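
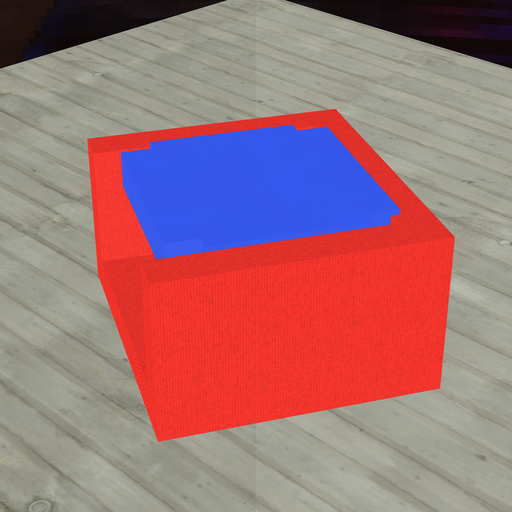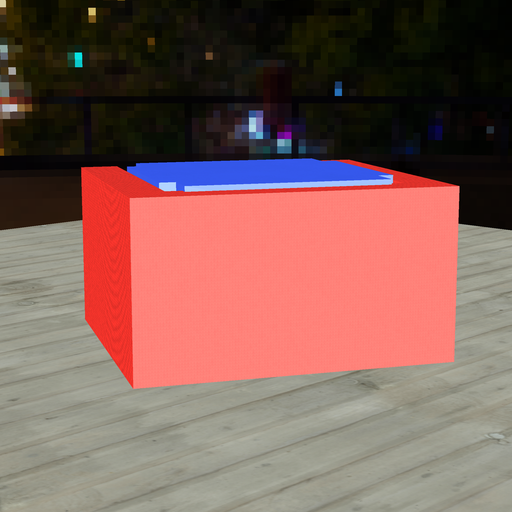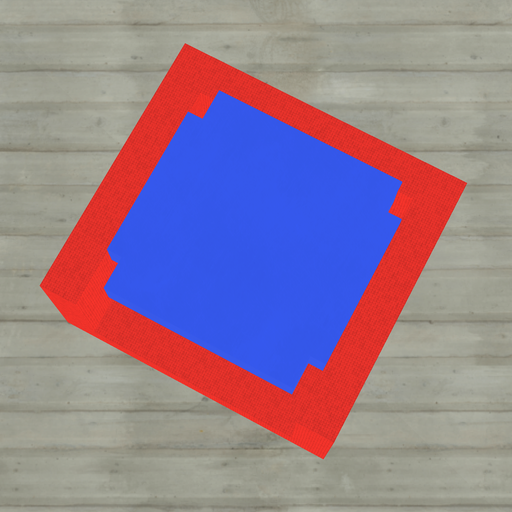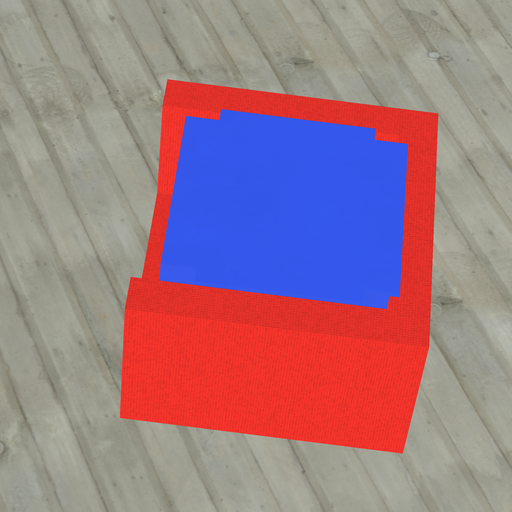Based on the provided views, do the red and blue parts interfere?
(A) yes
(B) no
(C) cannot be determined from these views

(A) yes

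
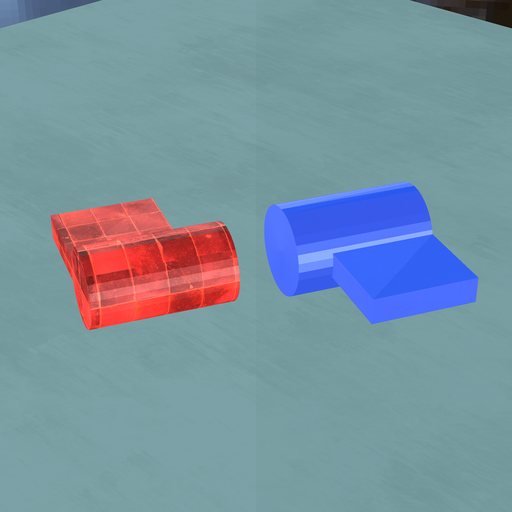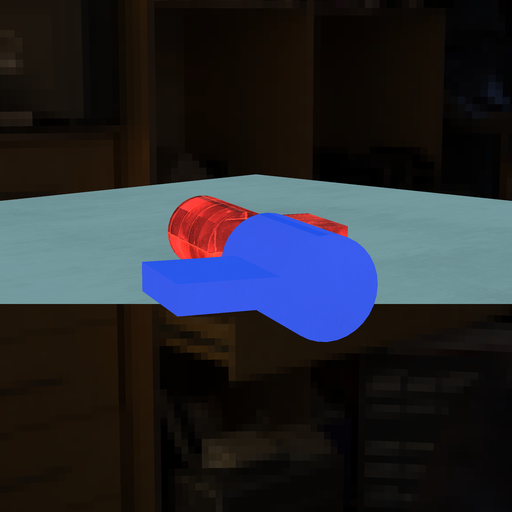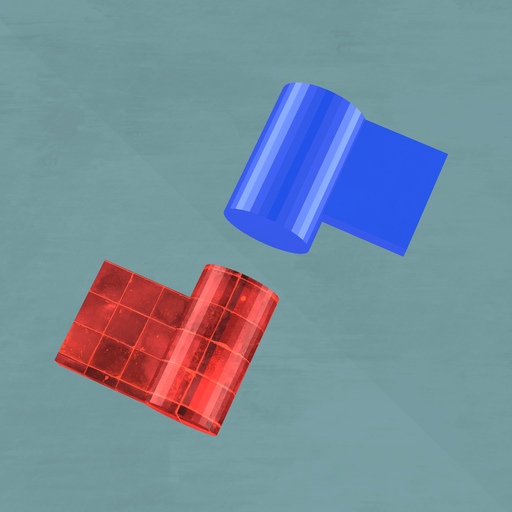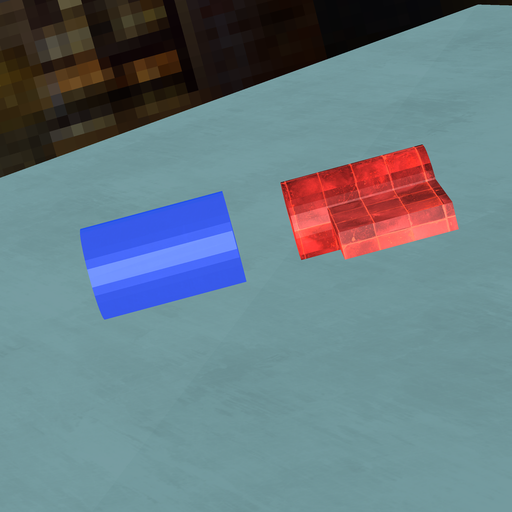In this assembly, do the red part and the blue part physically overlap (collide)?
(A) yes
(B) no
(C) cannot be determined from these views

(B) no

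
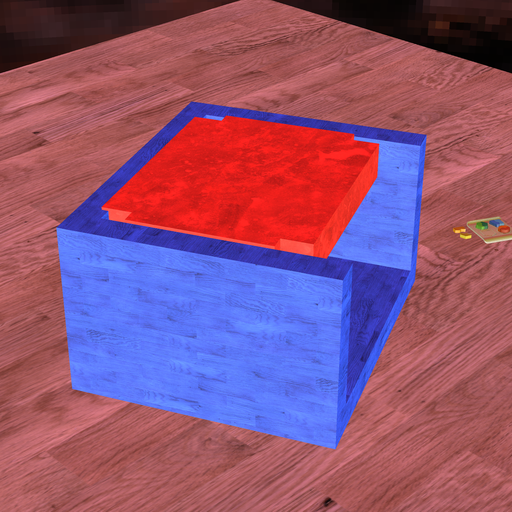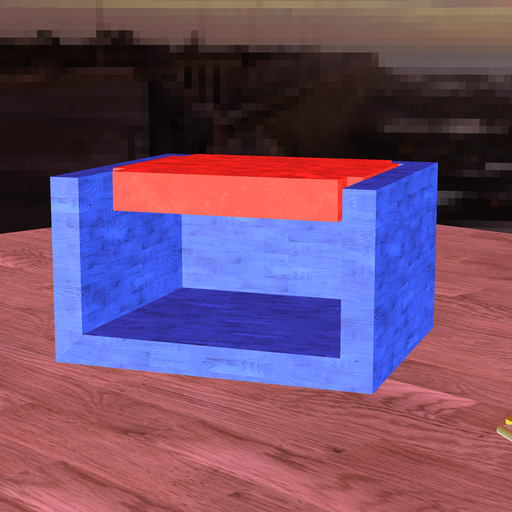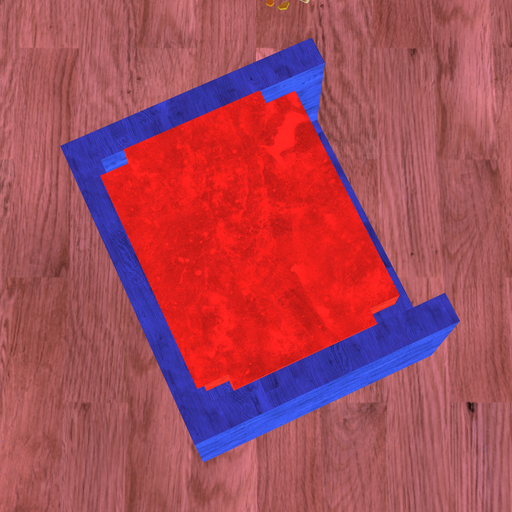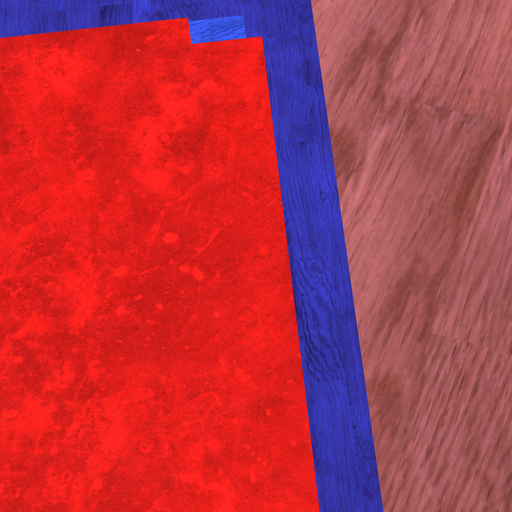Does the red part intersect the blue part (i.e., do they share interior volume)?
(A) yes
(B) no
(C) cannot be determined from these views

(A) yes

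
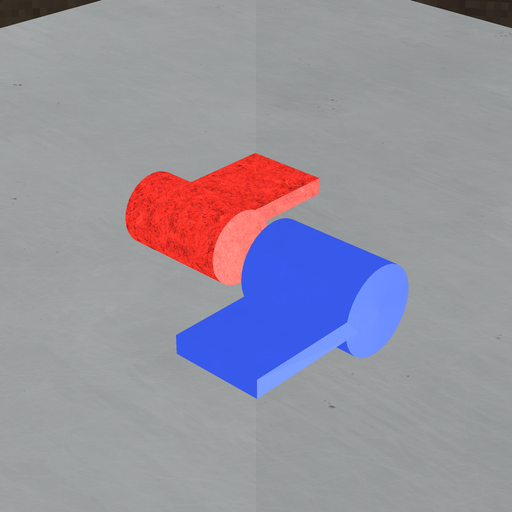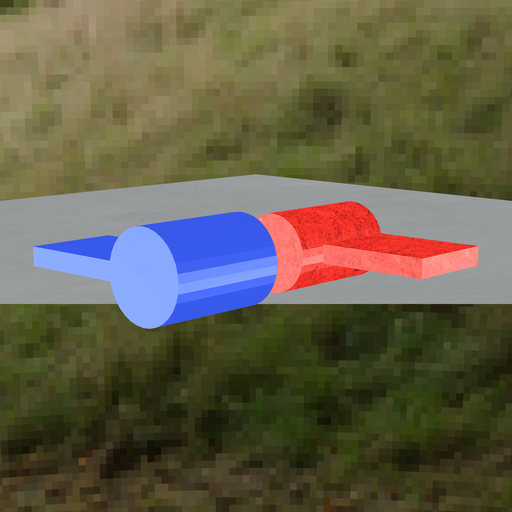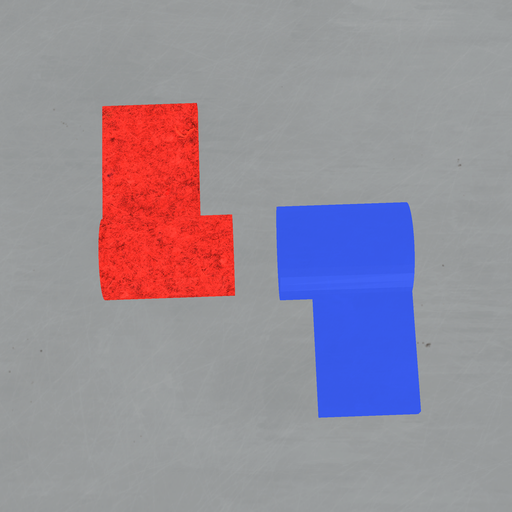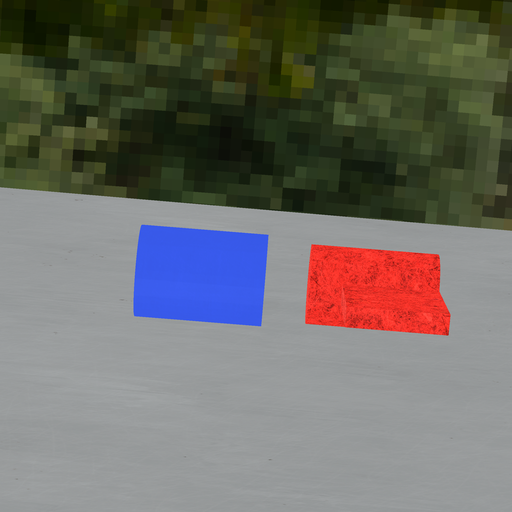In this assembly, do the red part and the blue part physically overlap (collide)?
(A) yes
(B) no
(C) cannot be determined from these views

(B) no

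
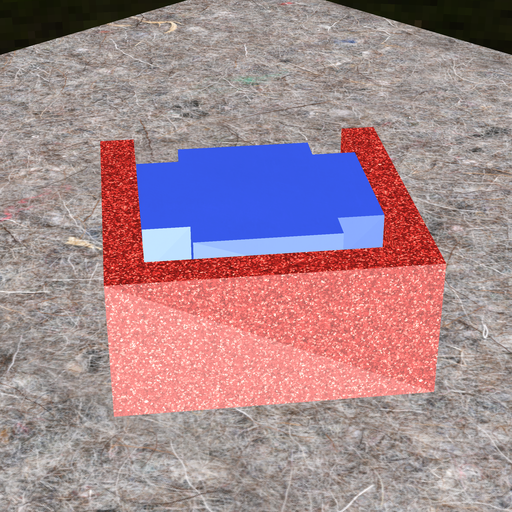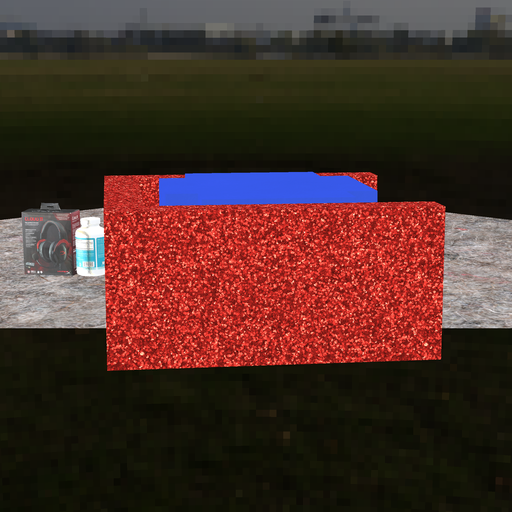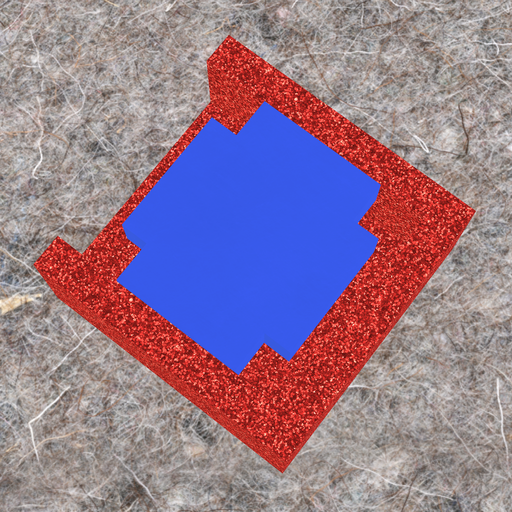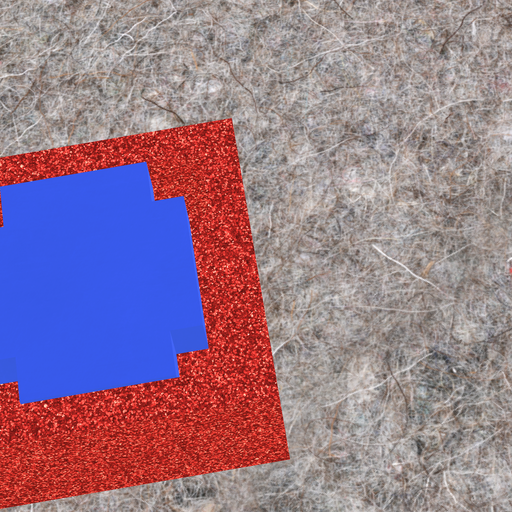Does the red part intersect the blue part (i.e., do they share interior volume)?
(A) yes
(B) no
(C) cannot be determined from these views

(B) no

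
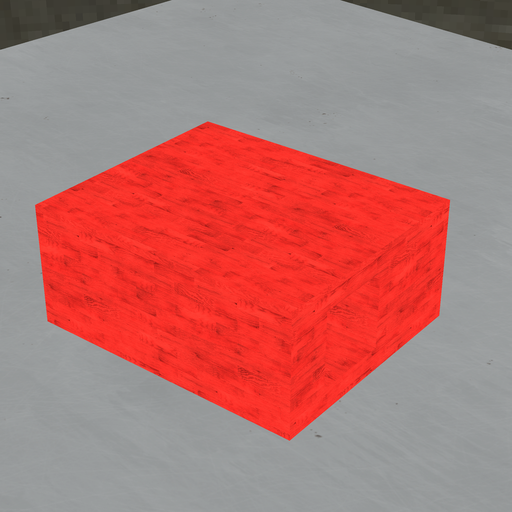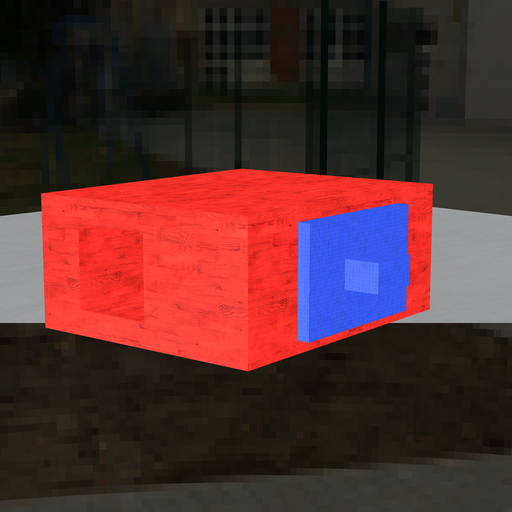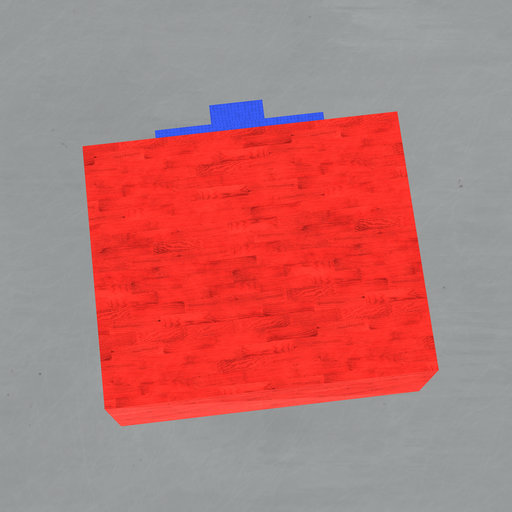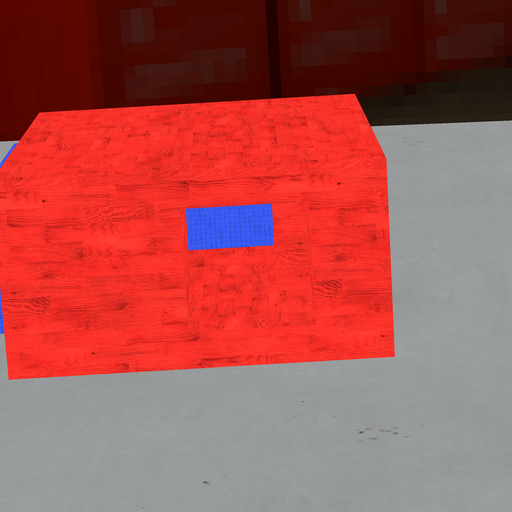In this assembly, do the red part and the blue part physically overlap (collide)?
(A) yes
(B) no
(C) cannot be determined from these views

(A) yes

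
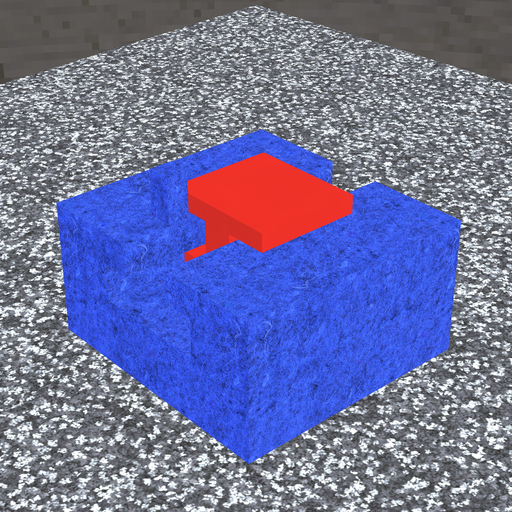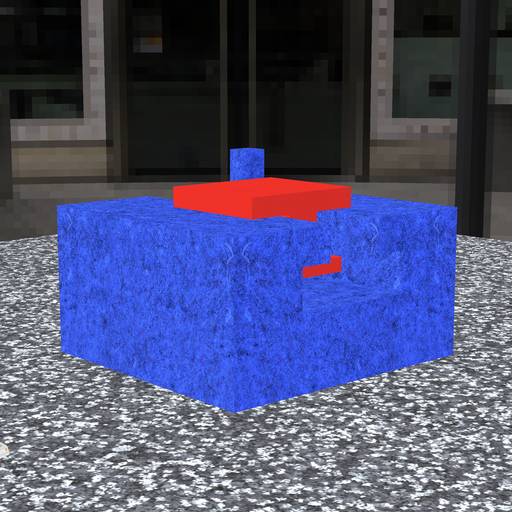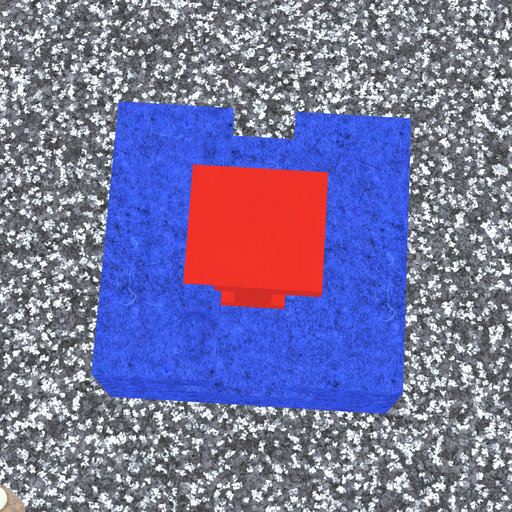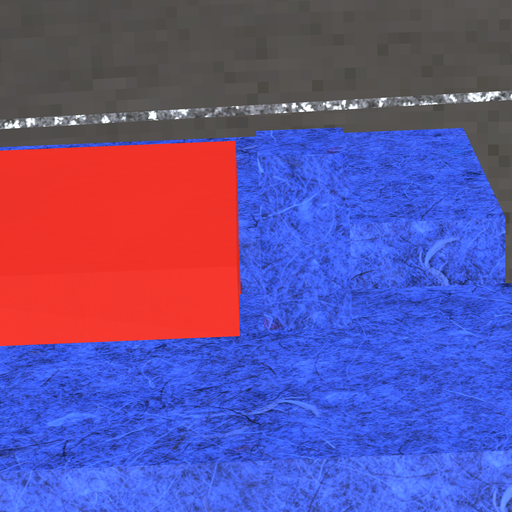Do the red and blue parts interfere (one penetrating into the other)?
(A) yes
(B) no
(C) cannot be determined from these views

(B) no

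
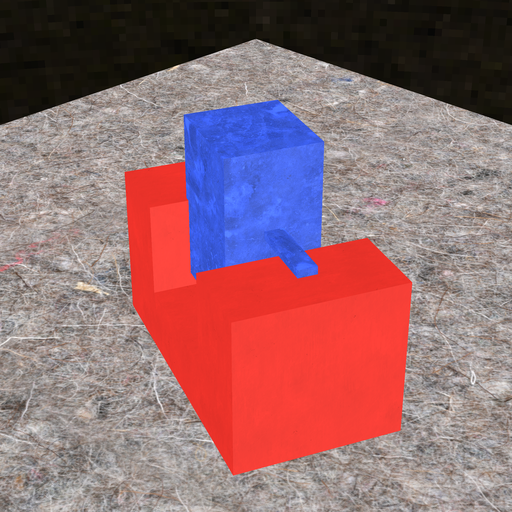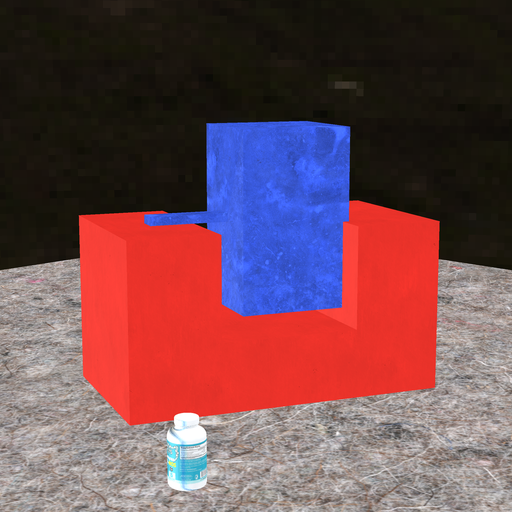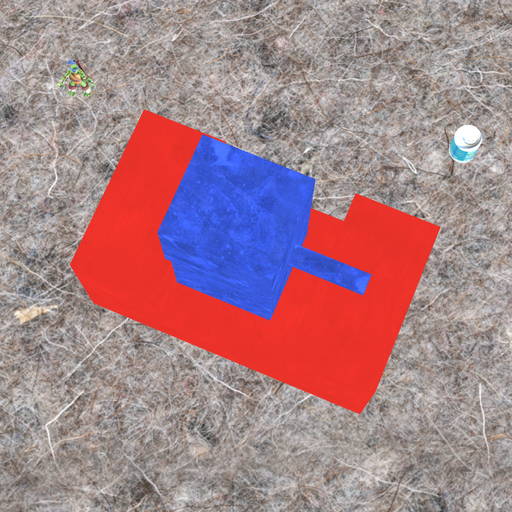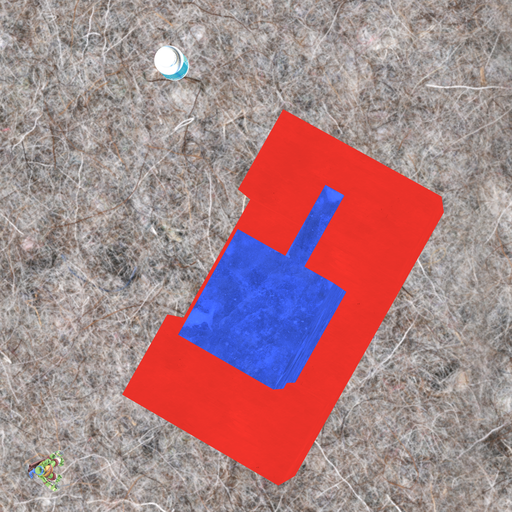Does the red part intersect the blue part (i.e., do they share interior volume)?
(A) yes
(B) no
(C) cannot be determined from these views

(A) yes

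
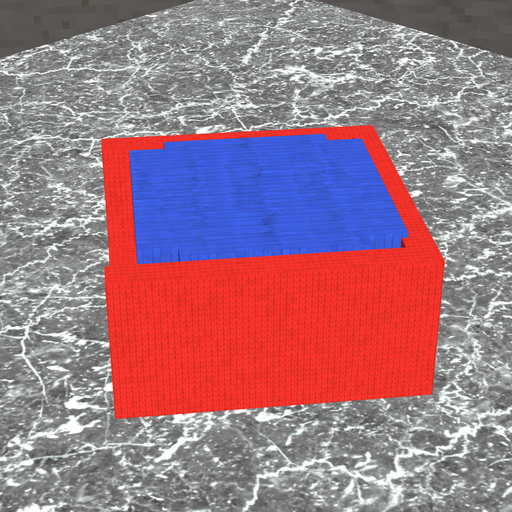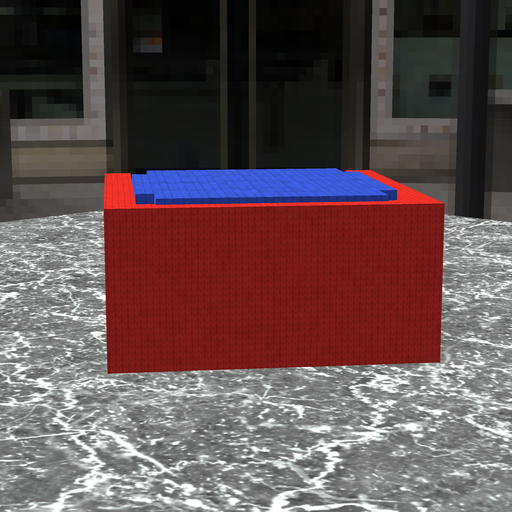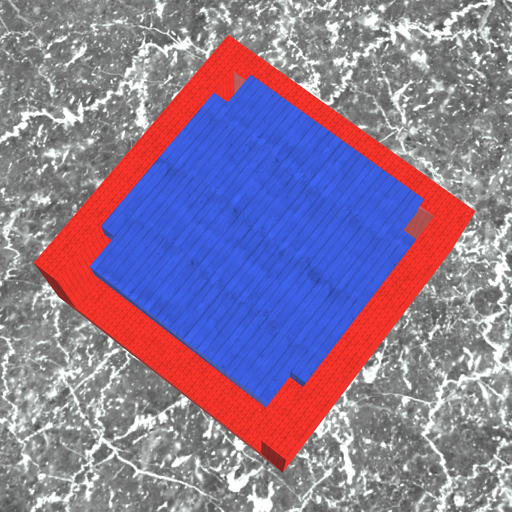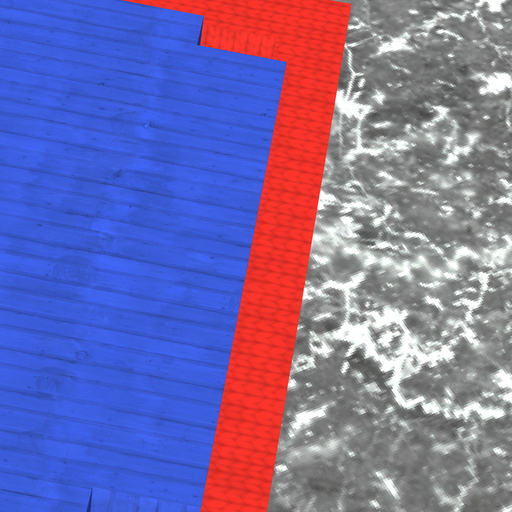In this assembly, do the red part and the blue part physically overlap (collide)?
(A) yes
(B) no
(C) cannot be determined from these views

(A) yes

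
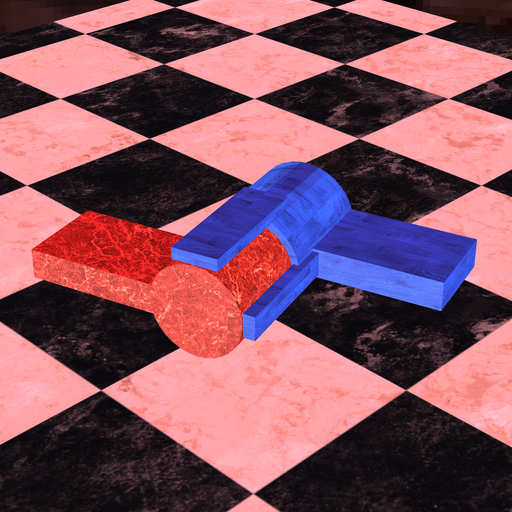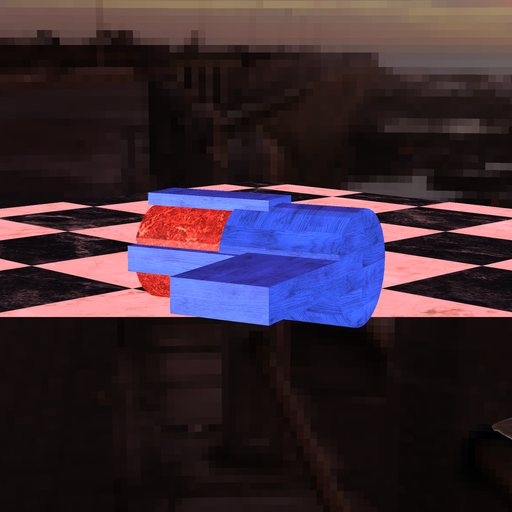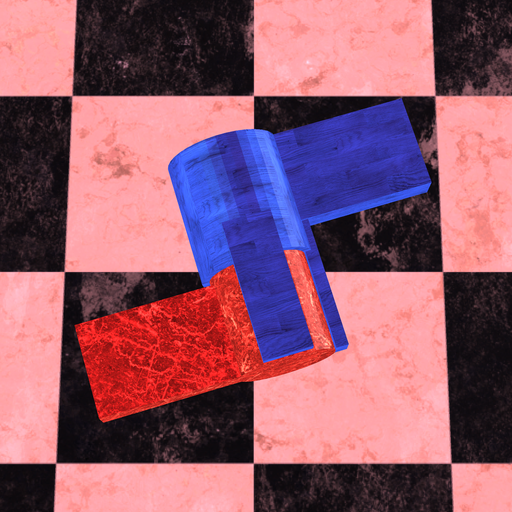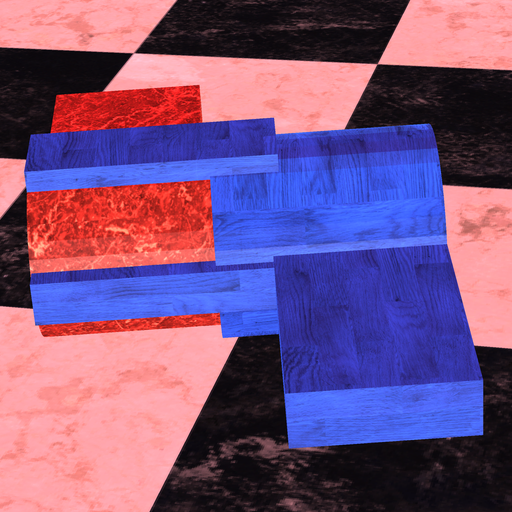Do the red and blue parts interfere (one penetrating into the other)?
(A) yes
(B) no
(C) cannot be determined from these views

(A) yes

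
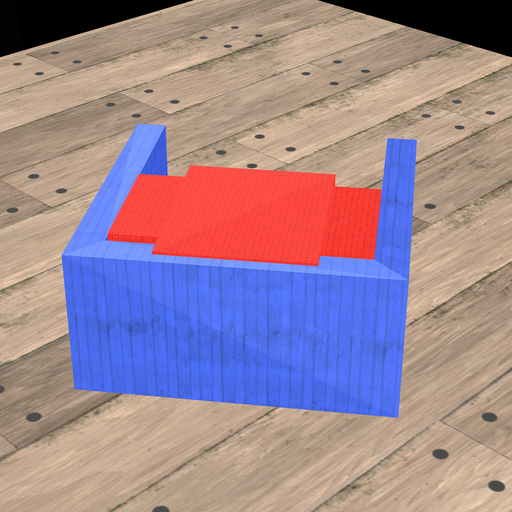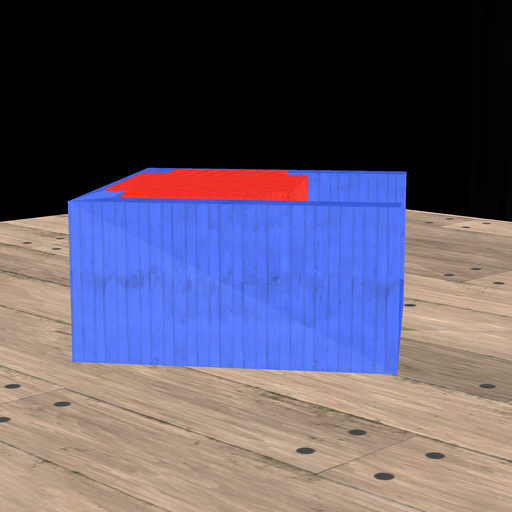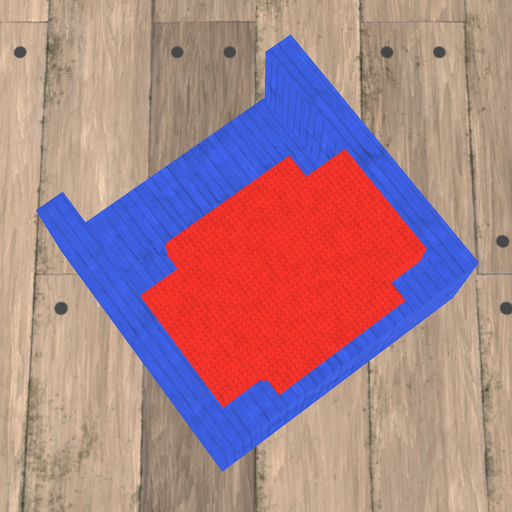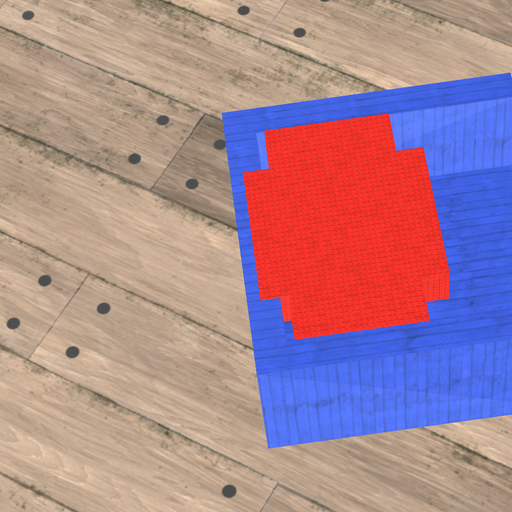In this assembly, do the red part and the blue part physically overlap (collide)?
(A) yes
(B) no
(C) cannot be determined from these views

(A) yes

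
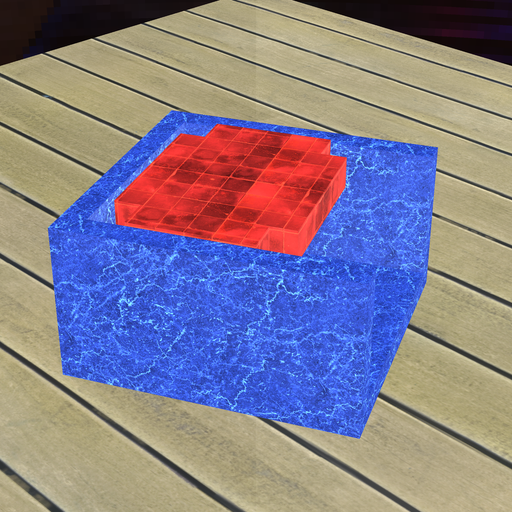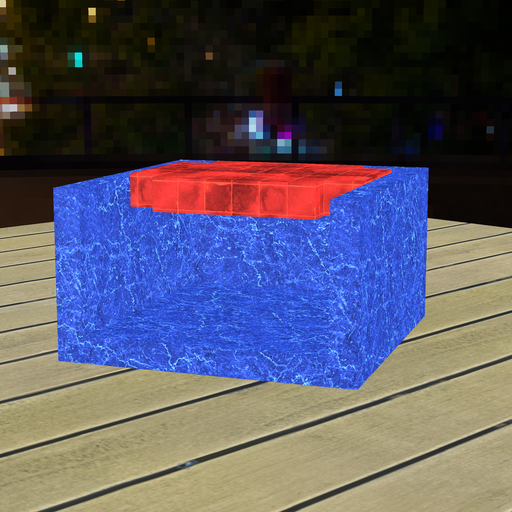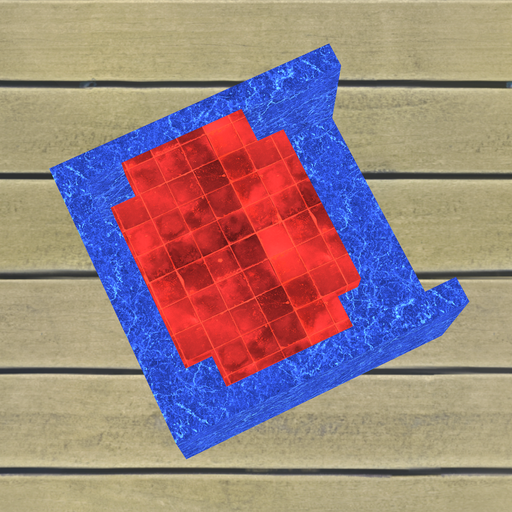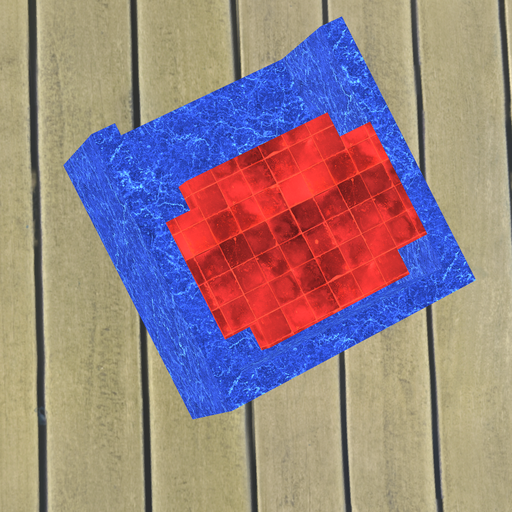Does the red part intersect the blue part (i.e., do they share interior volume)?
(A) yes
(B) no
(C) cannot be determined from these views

(B) no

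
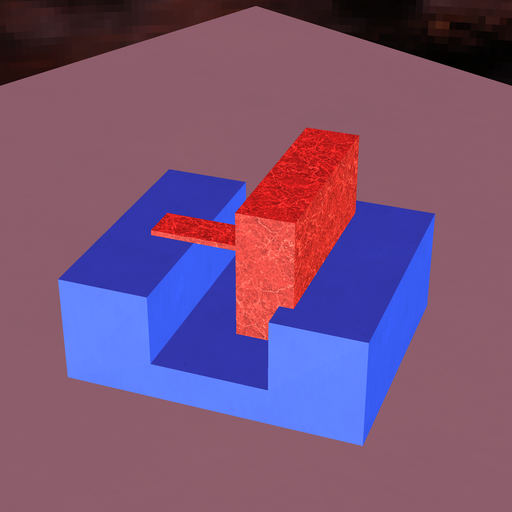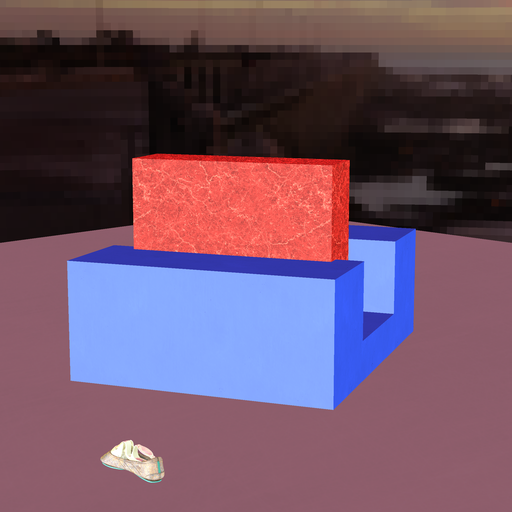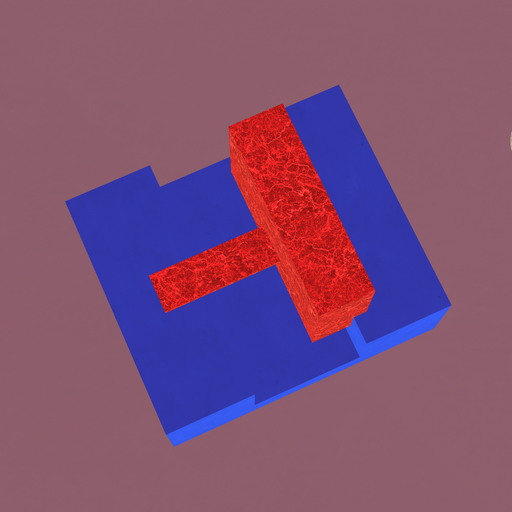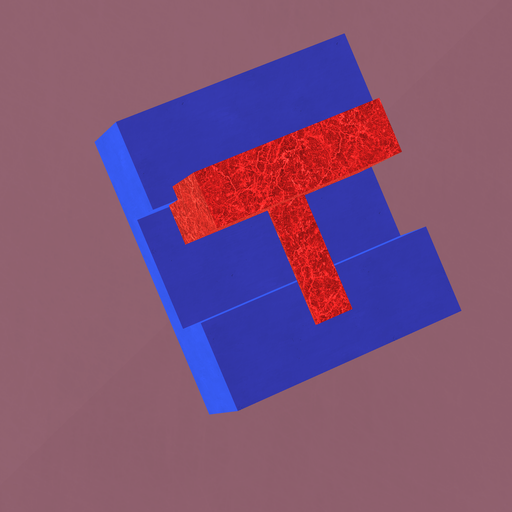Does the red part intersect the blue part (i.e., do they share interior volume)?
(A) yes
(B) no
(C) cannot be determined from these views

(A) yes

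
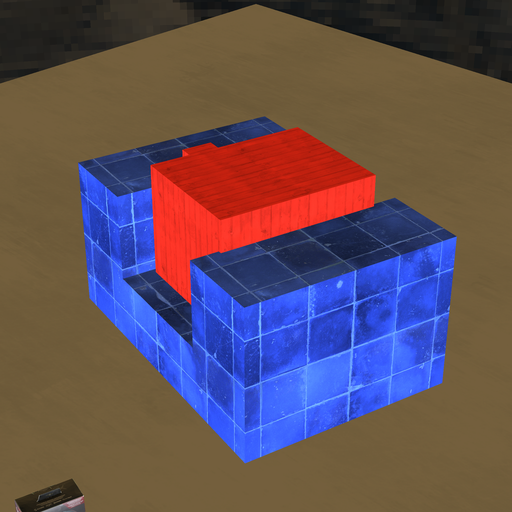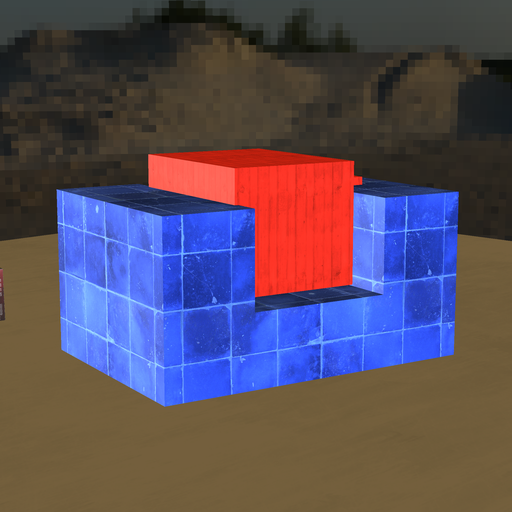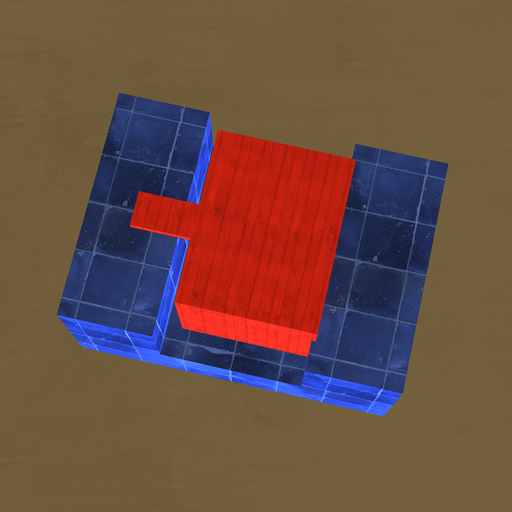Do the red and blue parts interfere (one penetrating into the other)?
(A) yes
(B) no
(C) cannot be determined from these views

(A) yes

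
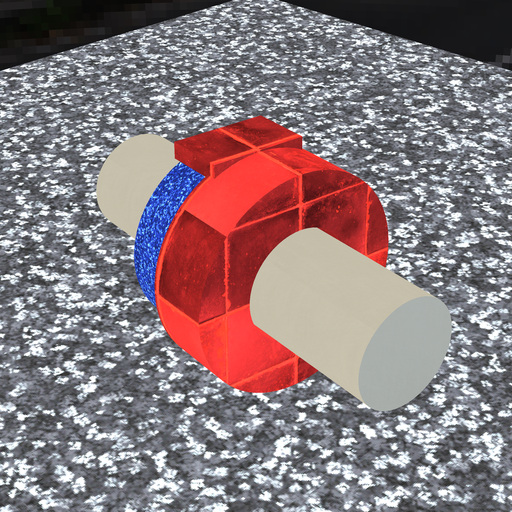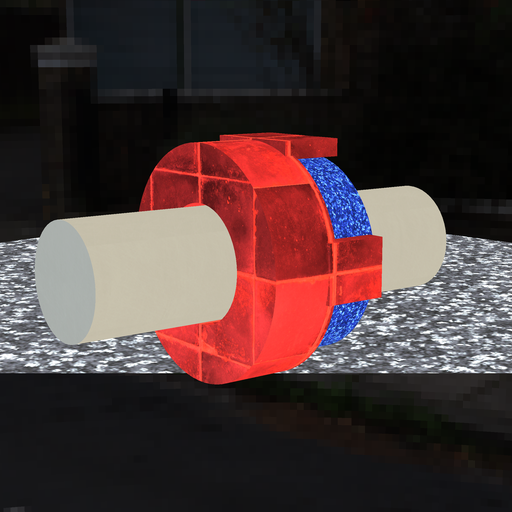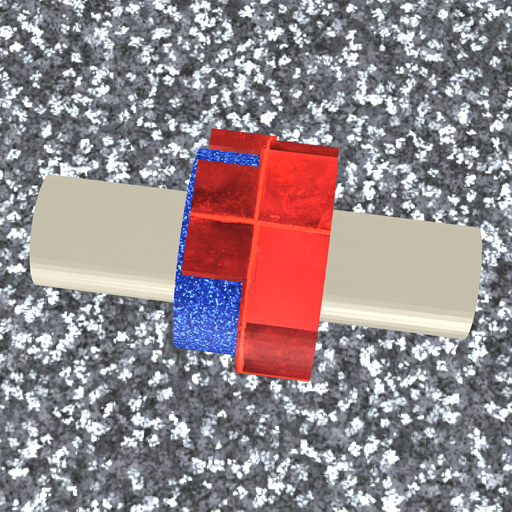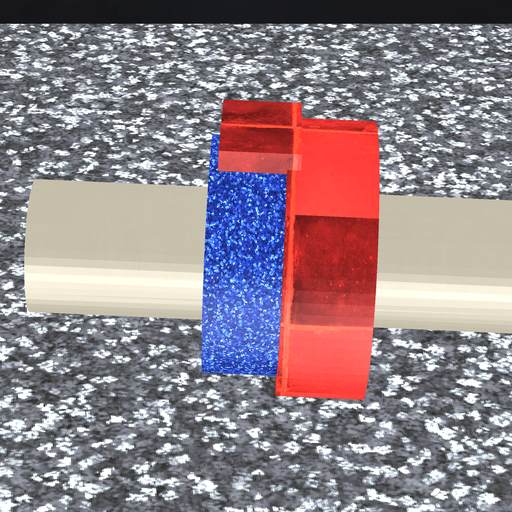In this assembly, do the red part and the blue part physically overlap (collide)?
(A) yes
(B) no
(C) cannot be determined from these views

(A) yes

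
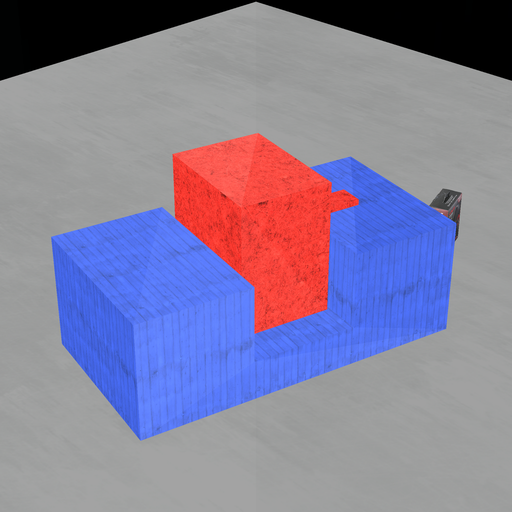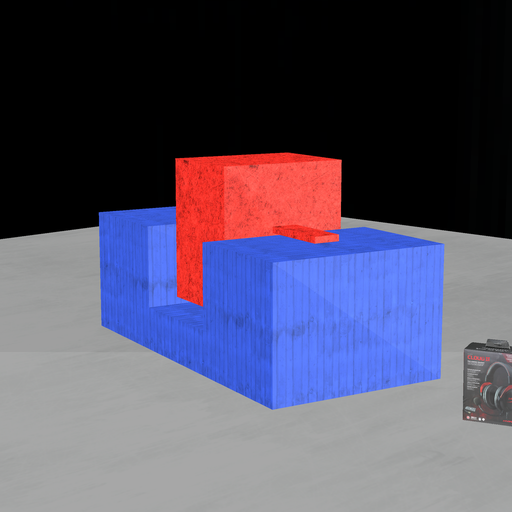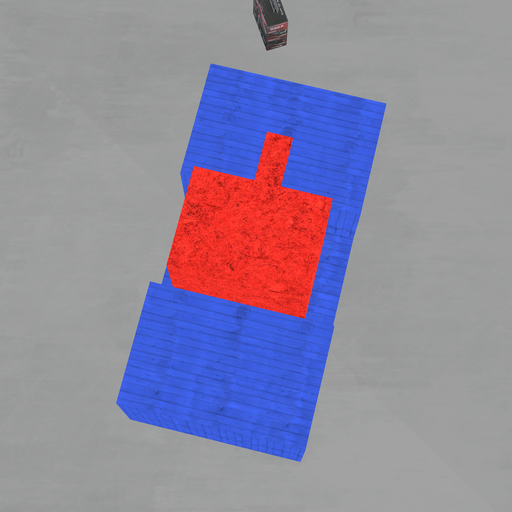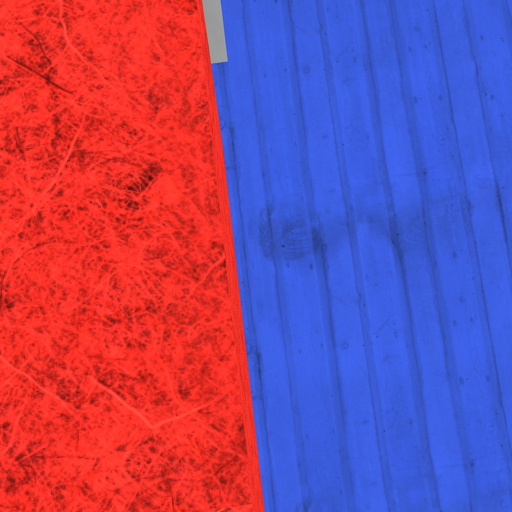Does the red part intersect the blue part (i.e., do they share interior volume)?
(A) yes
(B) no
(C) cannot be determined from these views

(B) no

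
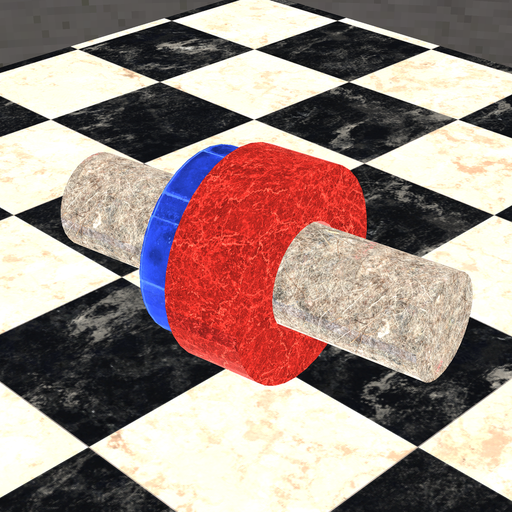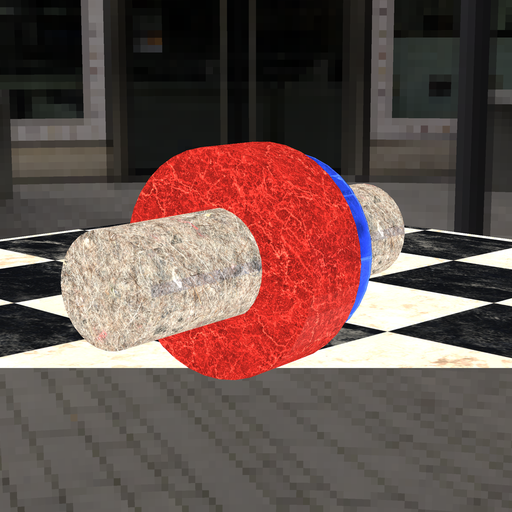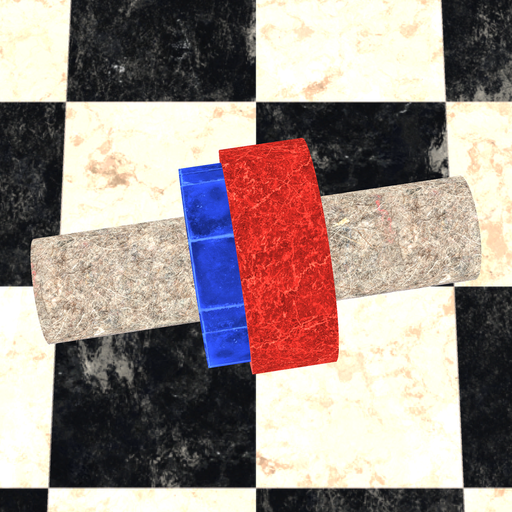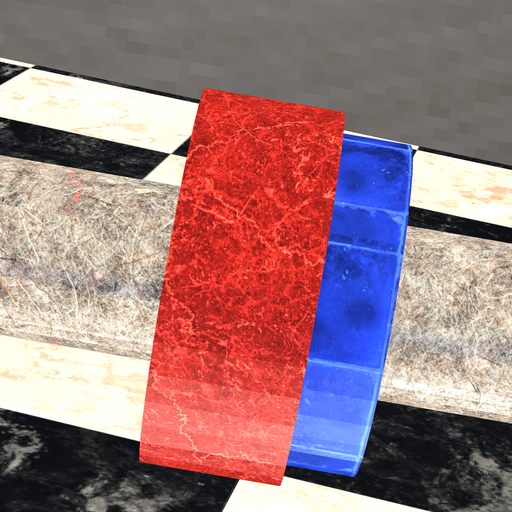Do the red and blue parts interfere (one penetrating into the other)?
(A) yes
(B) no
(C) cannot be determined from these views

(A) yes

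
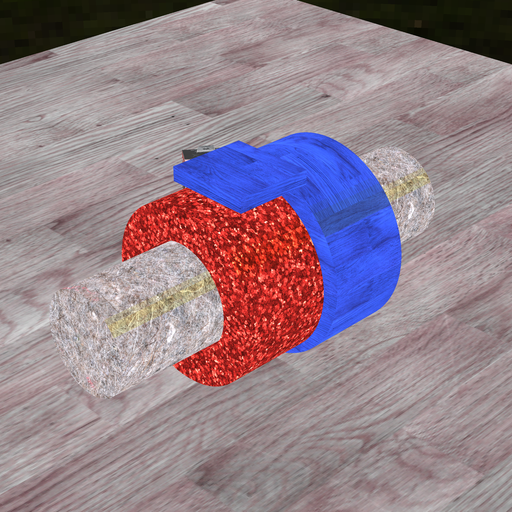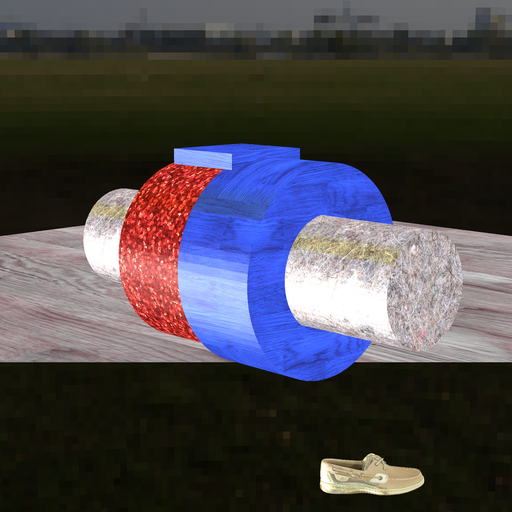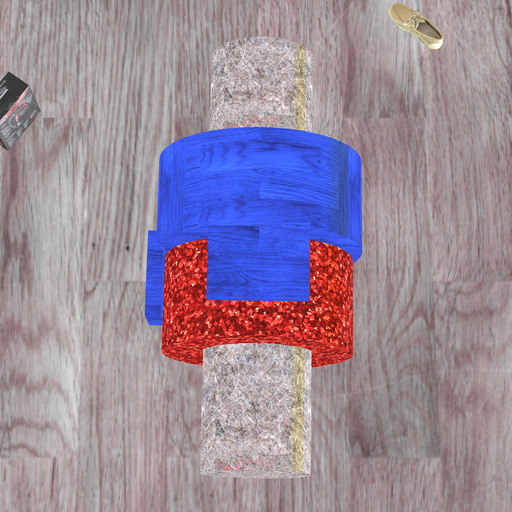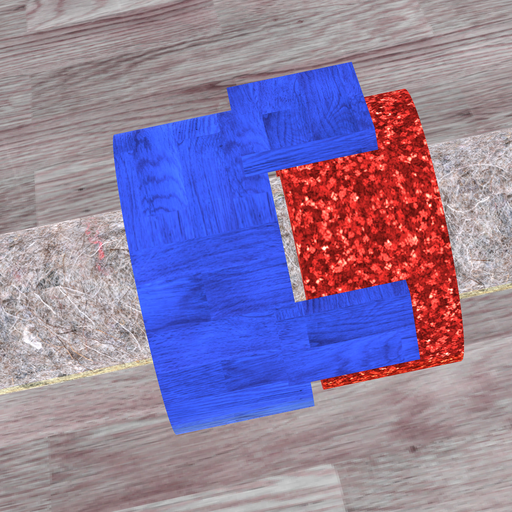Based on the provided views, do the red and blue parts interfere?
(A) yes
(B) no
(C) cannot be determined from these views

(B) no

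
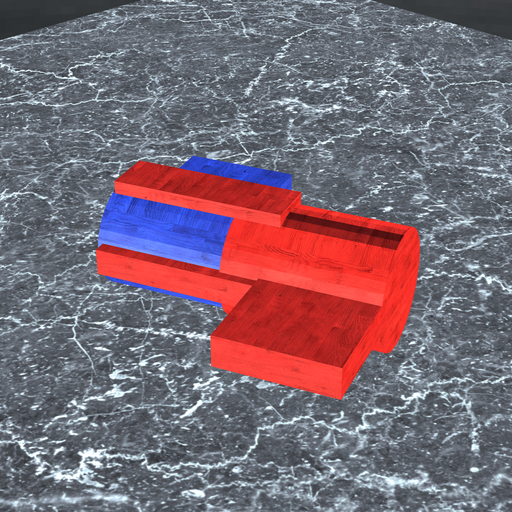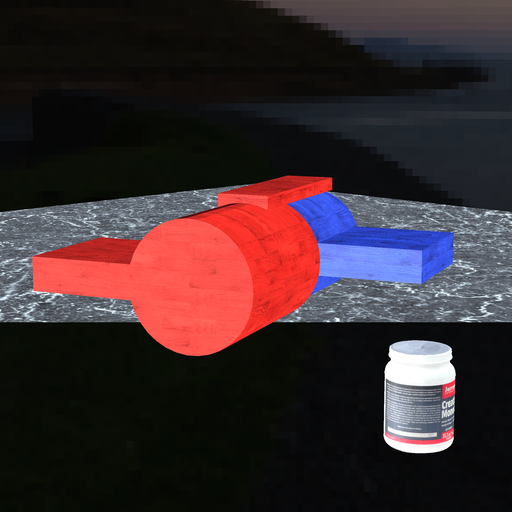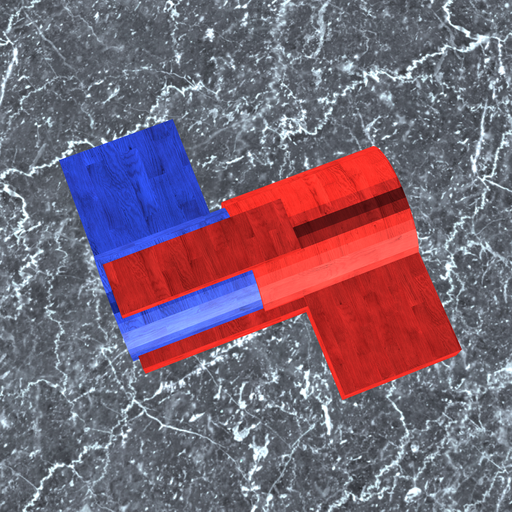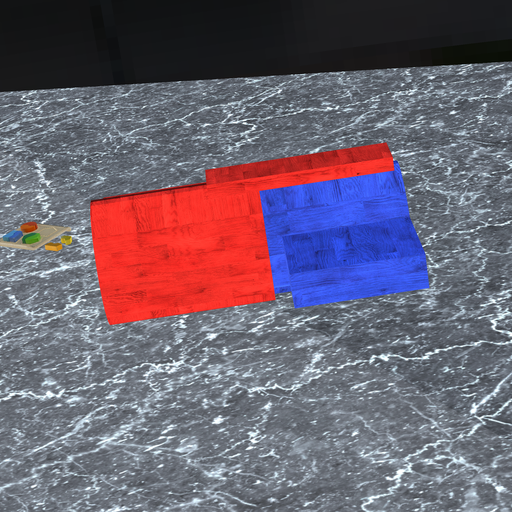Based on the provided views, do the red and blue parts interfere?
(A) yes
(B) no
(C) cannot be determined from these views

(A) yes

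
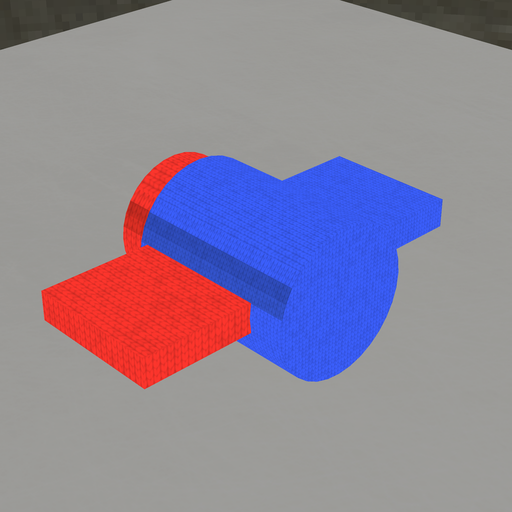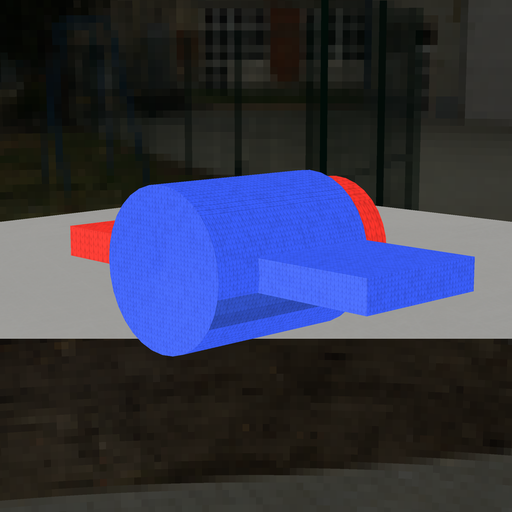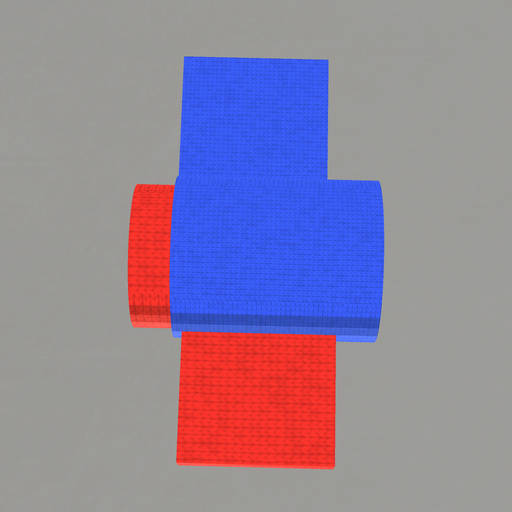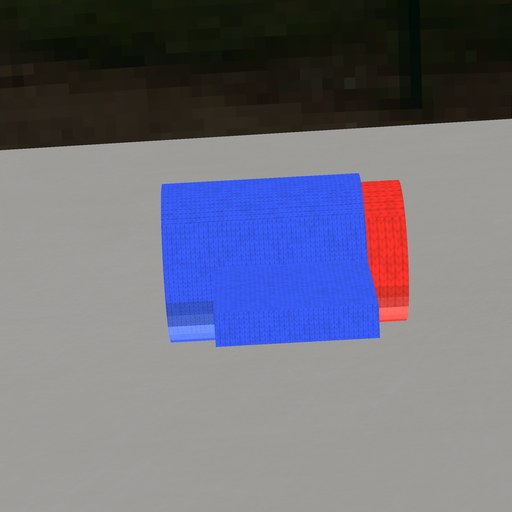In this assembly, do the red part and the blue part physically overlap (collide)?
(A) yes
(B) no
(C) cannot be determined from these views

(A) yes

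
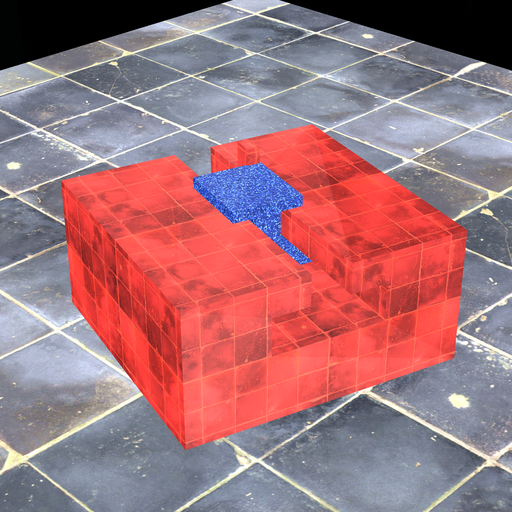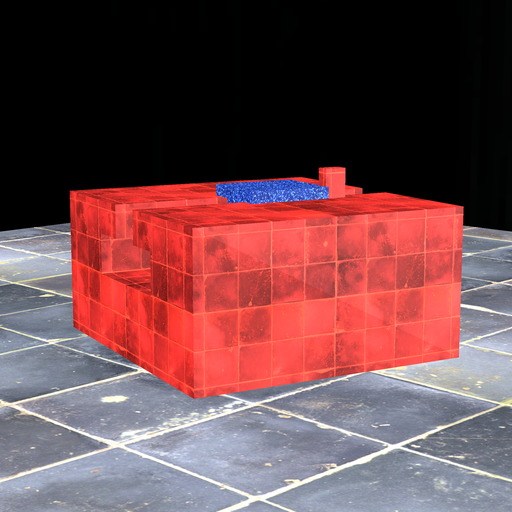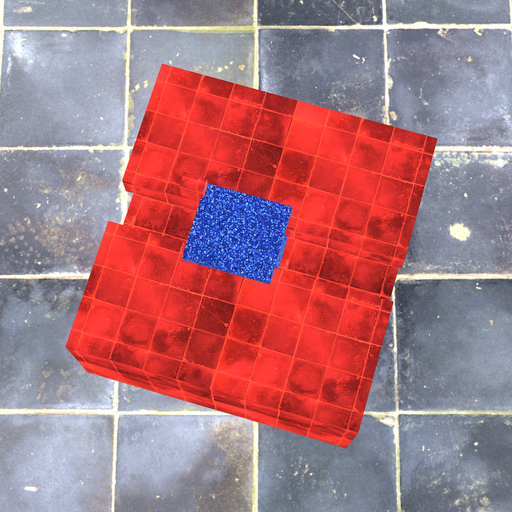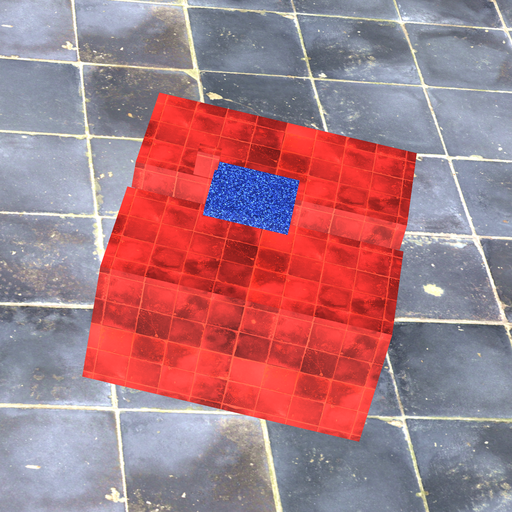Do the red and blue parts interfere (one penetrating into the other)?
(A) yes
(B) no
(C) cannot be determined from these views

(A) yes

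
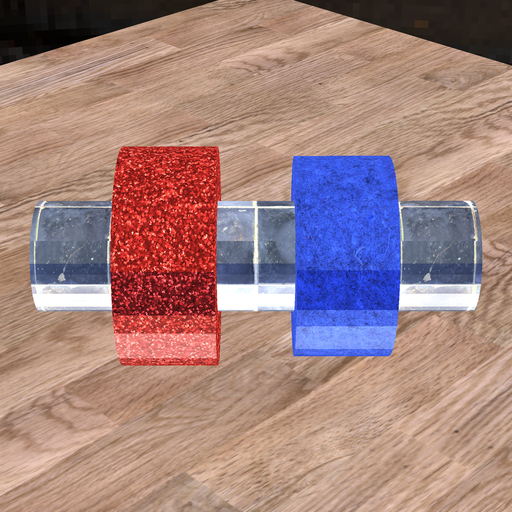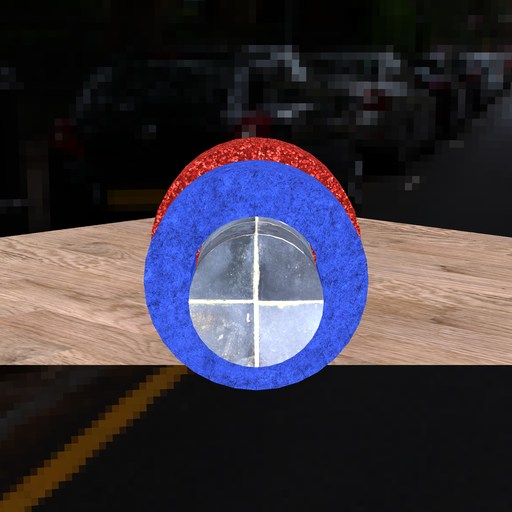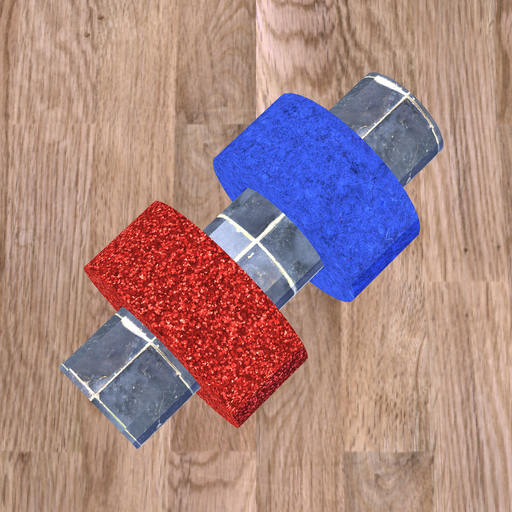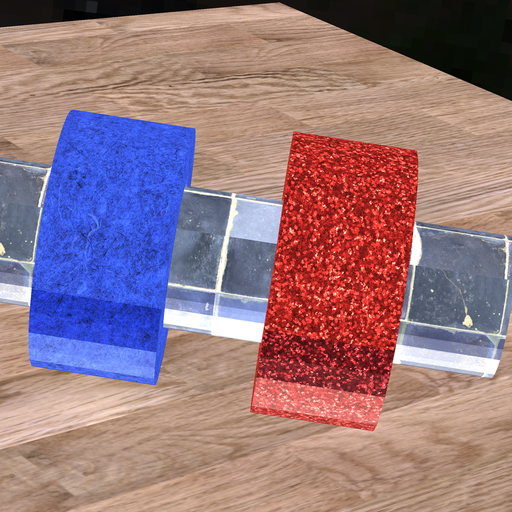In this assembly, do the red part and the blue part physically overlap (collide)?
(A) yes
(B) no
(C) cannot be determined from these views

(B) no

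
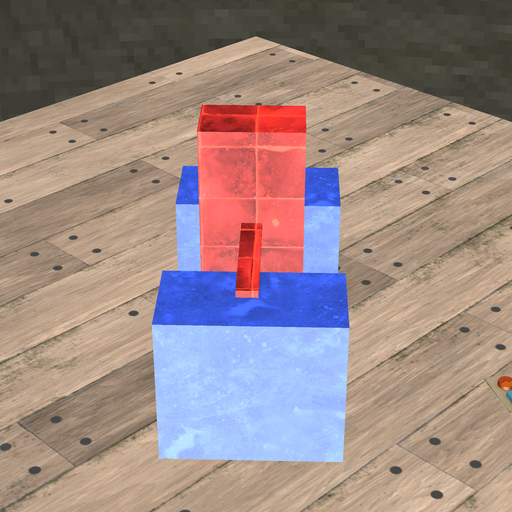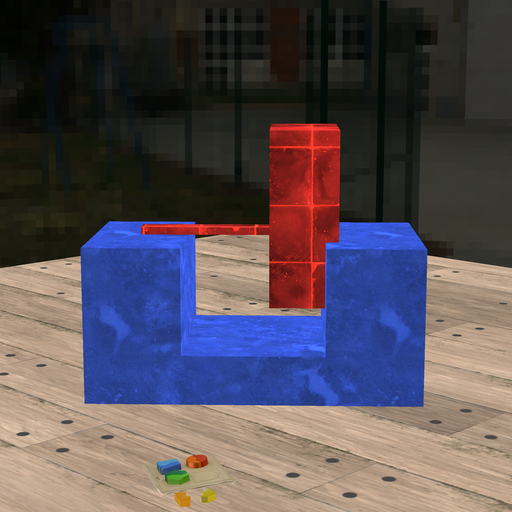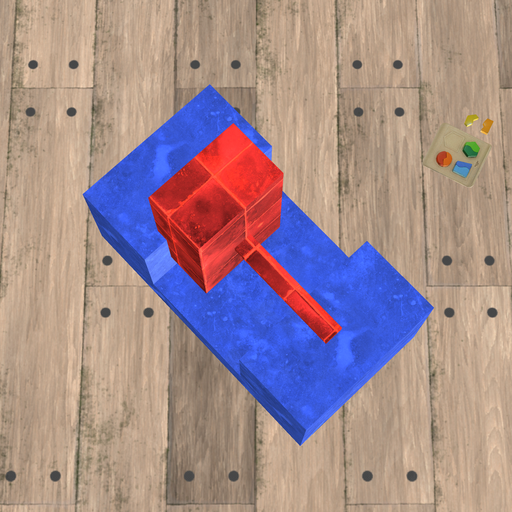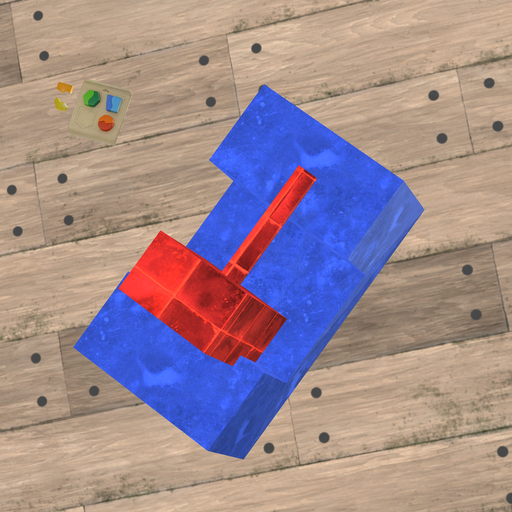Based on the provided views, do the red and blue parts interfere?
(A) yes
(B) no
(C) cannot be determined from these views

(A) yes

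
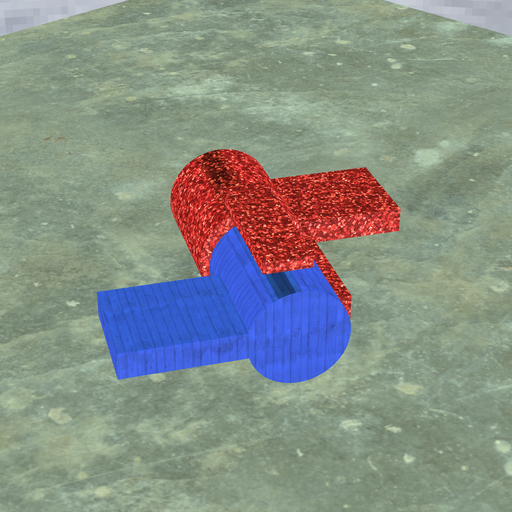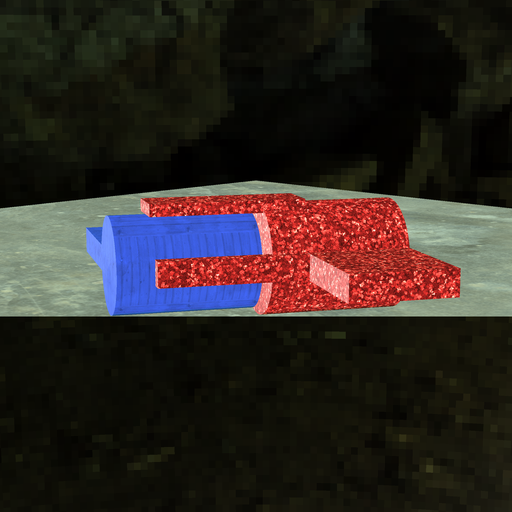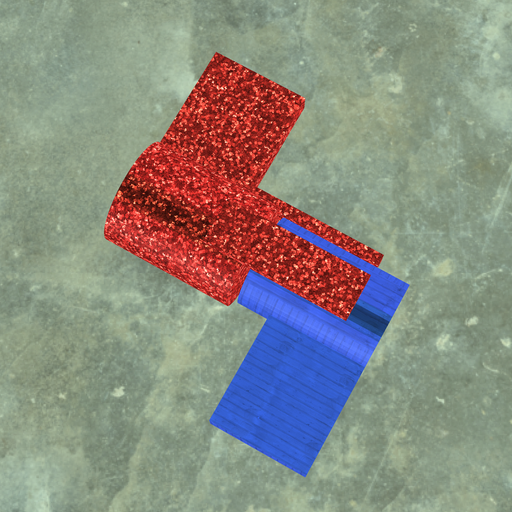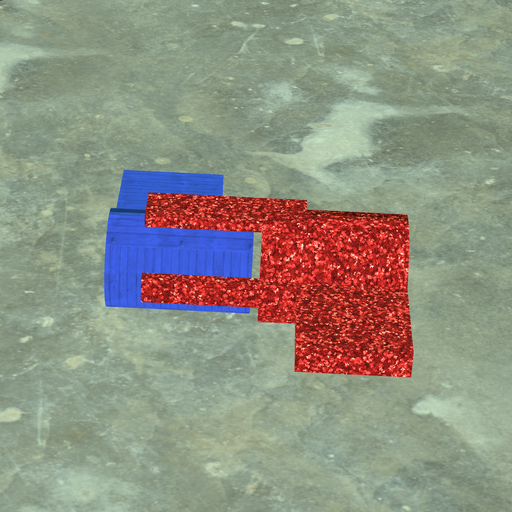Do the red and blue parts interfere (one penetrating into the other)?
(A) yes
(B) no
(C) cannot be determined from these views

(B) no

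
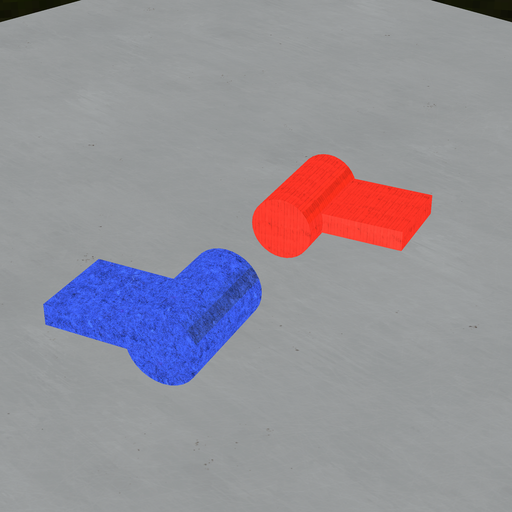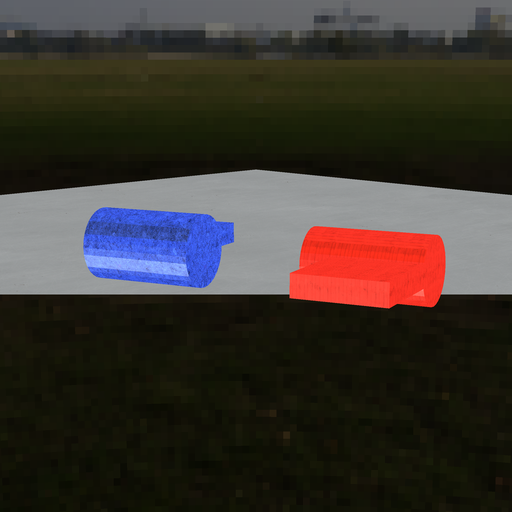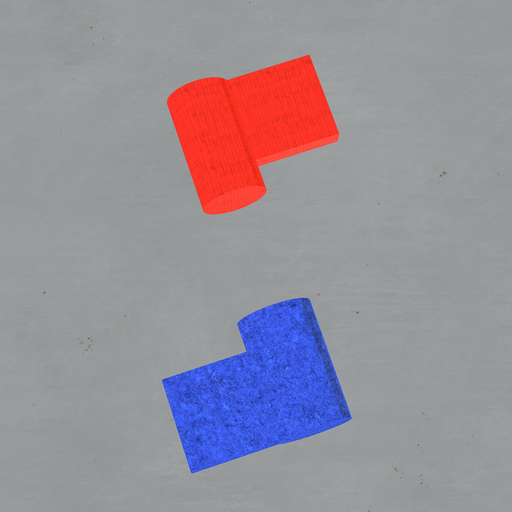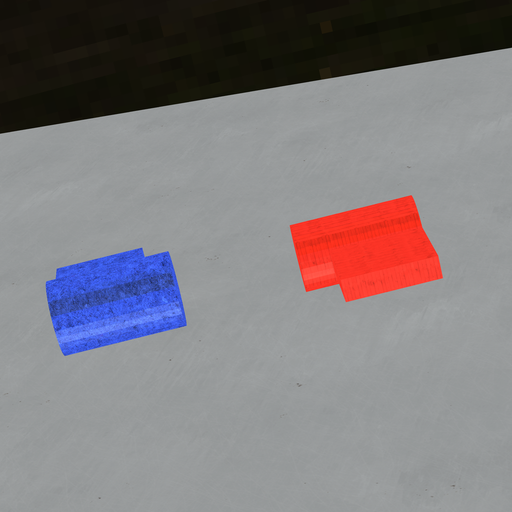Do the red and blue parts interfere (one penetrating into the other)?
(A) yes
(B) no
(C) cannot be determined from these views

(B) no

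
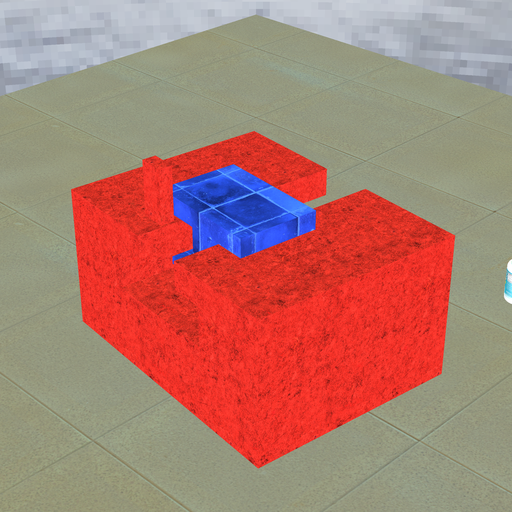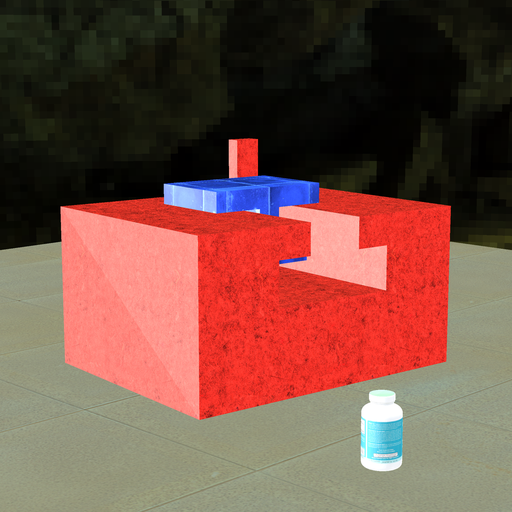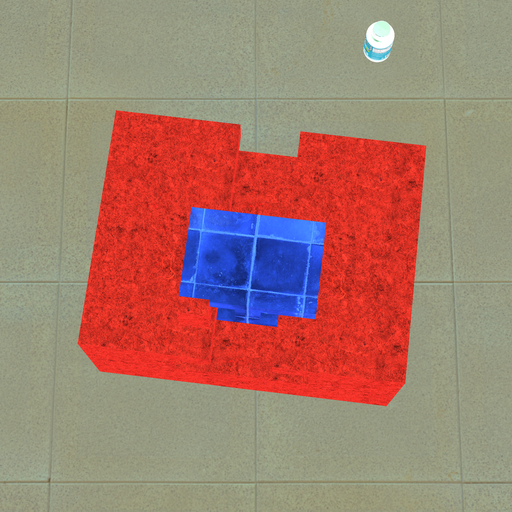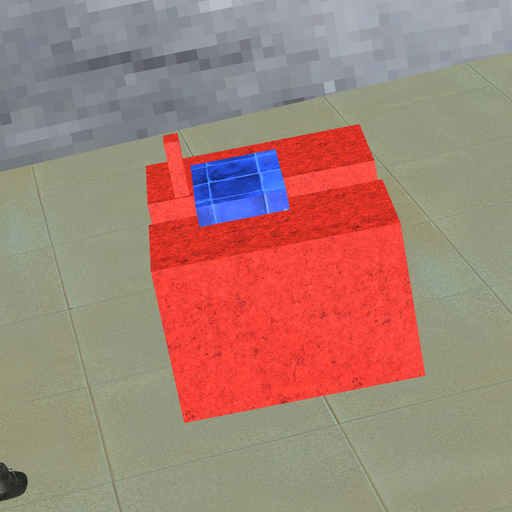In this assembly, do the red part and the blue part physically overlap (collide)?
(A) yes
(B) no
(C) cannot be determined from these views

(B) no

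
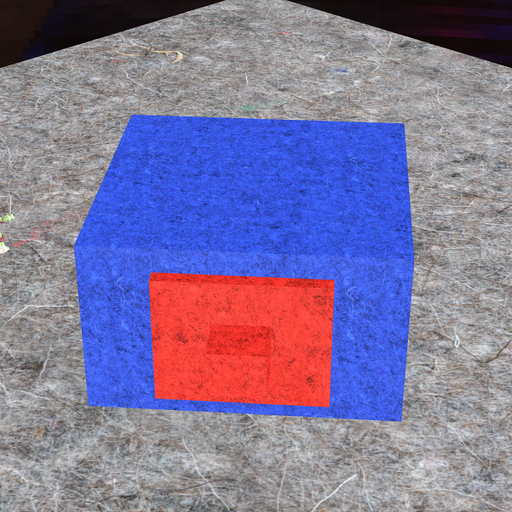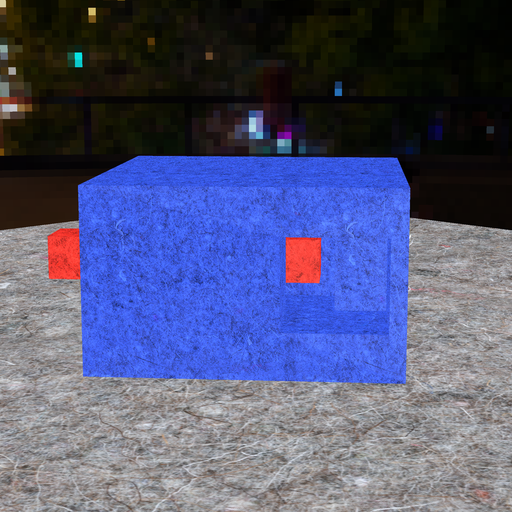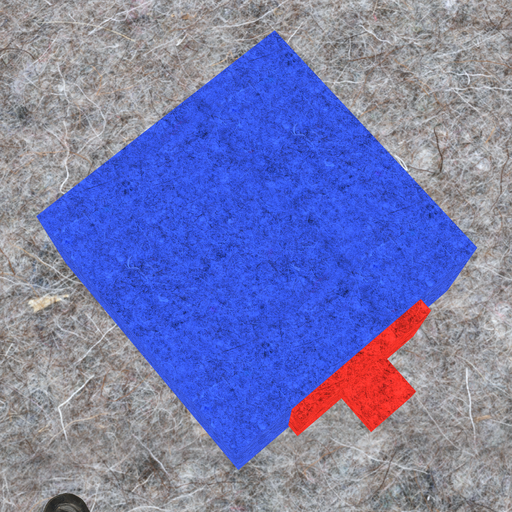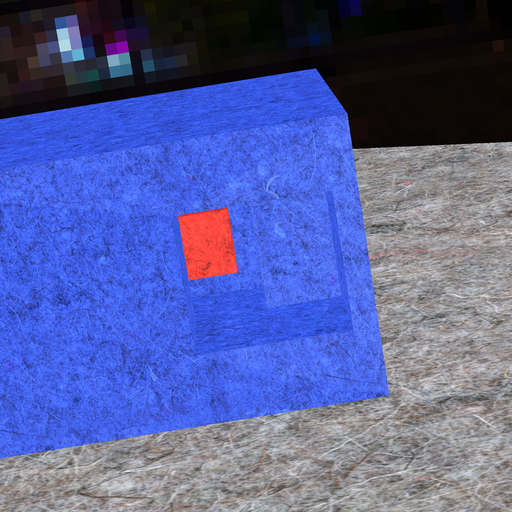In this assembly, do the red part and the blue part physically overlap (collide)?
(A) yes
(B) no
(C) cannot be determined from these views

(B) no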